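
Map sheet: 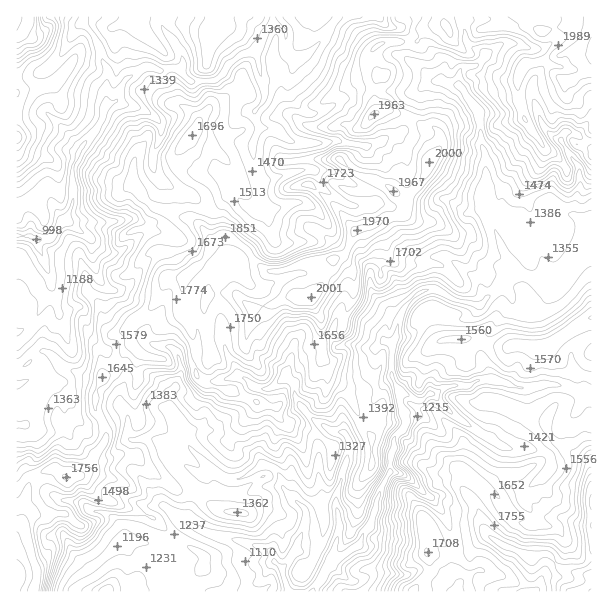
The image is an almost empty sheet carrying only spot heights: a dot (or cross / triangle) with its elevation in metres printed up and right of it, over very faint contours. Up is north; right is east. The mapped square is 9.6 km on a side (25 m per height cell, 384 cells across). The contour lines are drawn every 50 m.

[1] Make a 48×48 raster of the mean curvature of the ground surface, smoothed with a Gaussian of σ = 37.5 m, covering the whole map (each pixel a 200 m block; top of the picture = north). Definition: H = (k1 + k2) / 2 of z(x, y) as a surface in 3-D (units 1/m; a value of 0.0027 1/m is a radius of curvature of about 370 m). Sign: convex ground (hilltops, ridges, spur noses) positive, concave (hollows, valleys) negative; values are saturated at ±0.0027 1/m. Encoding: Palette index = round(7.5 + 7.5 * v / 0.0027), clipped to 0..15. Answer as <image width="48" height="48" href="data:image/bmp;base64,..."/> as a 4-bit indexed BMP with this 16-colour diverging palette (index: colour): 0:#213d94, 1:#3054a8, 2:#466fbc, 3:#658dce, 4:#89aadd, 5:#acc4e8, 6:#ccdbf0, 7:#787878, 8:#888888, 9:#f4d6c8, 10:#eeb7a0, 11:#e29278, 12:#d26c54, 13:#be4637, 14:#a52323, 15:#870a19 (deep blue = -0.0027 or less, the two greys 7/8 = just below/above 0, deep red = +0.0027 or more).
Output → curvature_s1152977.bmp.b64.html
<image width="48" height="48" href="data:image/bmp;base64,Qk32BAAAAAAAAHYAAAAoAAAAMAAAADAAAAABAAQAAAAAAIAEAAATCwAAEwsAABAAAAAAAAAAlD0hAKhUMAC8b0YAzo1lAN2qiQDoxKwA8NvMAHh4eACIiIgAyNb0AKC37gB4kuIAVGzSADdGvgAjI6UAGQqHAF9iSa+ZiImGd4aOHFbqaJztd1eauXN8mU21NEeXl3eKmolrL9B1tkIklmV0NKZInE6nVVWGh3dplmdwK9YIyJzYx2pldsqZZl5sJ2V3d2erqphD0I00Akeax3l17szkO5oVLXRnZouFMhWmwY0fKndaijefuFaCTLaDr9g0arU0Z3uGl1xXsHZsxlfKYzM0npm98xJrvFNYzu+Yqjwn8GuvwYa4SoepS4hyMI7kQyp6l2iZYIkK1BetBlq0p0hkXpk11qM9lZyZeadWNsY66AzwdqxolUhpXot77qrHO6eEYhXoZtTQ/gQDuJeZipNXfbfdqpc0qWZnSrYChsPwf7HfmNuHic01XJdrROebxlh0isY9SKLwb3CZfImHQzU5jVRZN18xVHhZu2hMPVjyXqC2xUxyR1a5aGVJZ06Ft5VWV7hX6pQQusUOc+UGiImlZ3aMZKqEyXSHdHp5nBSi1rsGTwK4eZmmZ5Z6VfQockW0Z1rs0G52tddX8X25qoiqeJh4VvY8lldaj+lX04t4eLMJBfrMt0eZZEZlRq5X5kCuZGCSQem4aXBvSAEBA2Ijh7hat6uVZaS5mxj2CKq2ZsDXh821p7iZaHqLM6aH3/C51X1ZR33MZeD7l3lnt3mYW0q4FrVdggKnorq2ZJ4DI2CZ2olozMzISFeXOm2qSpXIhIuXQkxfh0Nmm8zFmoeepHSkW3h9hoqZdVx5NS8fNXSbZENqZkRX3LeFUpeIqVxbZW+cWqg7hlgOvMkYhXZVa4h0qsdle1pqh+hZzvpm5FZAswNzpphmWollbnJCe4l3d4NEiI1k8PajA95ZOqZmaIk3XTrrO9vWd2bOhUil0OW5idR5ZFd2eJkZfSpalnSrZ3jGr+v6Q313iClmhreHaNaanSNTu4ZJpH5QNGWMZ4dXU5mYSpaIZwAU1Ab4R1Qo39dyhUg6qWdZZ9nFWleZhsbxNoZKhmePWnVli9cc3tabvaiTpnmZhojFOHdSarumWVVVe3CsRan3elNklohmVnh7GLzWyYdmlkdWIAmyVCbGI1lWeGVGZ4ZrBWm6tmR7lXlZ/teNh599ZpZFeKUpaKVLCtuchFqWZadEJ6WTzqhLx5hklb0eh8huGJlcgal3WZVc1zV/dlhn+HlTiV1dJ8eHUYecwMuIeoR7mrr9c6hpzYhkamv4C/lmcUd602zHh3OLIQAAAhdmjZQGho9w9dineQaMqxjcRqszW97r+1ZInIsdltpBJ5VWuIKYcDSNd1WbrUaYf6mqqpoHevDWlqY8uHFCKuyZ13Uopbg2StxleLQFerGqp8iJdnVLuqxKyp05Z2q1aUQ0iXCqe2Z8c5eblmSUm1sBBroZdmaKebmHMyWYnWSOxoNI2KOkIBGPwNoshnWJmbyFdpRba8SDWbVSy2S3d/ZMtBdcU1eWulMmk2xieNqrmbylTjeXnKF6qYU9PGR3neusSNdDIhI3merYKSuIqSeaqLksKpRYmZdZiuL7eJ6WaX03Q4iIlmhnqIeiioo1RAl3i3J4iHd3aA=="/>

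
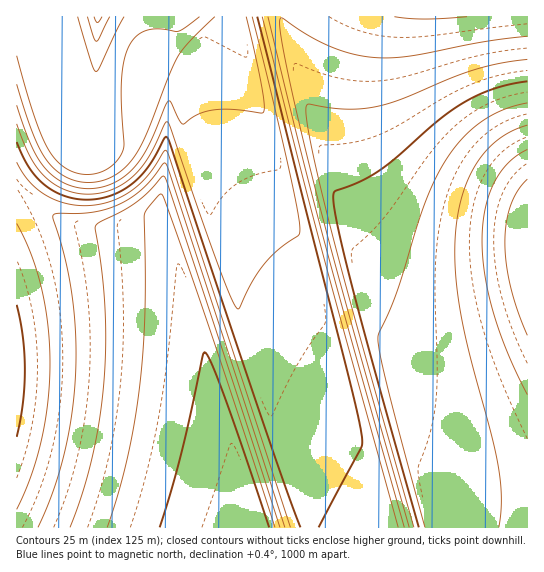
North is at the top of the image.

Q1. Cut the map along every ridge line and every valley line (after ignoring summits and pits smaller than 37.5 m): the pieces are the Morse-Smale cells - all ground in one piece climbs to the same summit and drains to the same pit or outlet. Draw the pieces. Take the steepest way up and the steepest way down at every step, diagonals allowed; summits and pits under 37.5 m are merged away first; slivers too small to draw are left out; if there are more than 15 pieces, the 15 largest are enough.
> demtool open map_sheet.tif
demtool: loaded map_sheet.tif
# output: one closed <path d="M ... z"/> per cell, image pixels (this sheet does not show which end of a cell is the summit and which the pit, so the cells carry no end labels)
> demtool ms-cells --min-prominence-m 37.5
<path d="M527 16l-396 0-16 29-10 27 25 0 46 21 43 150 87 285 222-1z"/><path d="M18 185l-2 1 0 341 239 1-88-299-2-2-14-2-28 3-33 0-13-3-12-4-24-13z"/><path d="M19 16l-3 1 0 168 25 23 24 13 12 4 13 3 61-3 14 2 2 2 88 297 2 2 48 0-8-30-89-291-32-114-46-21-23-1-3 2-5 12-5 3-27 8-20 12-11-31z"/><path d="M130 16l-110 1 12 46 15 45 20-12 27-8 5-3 16-40z"/>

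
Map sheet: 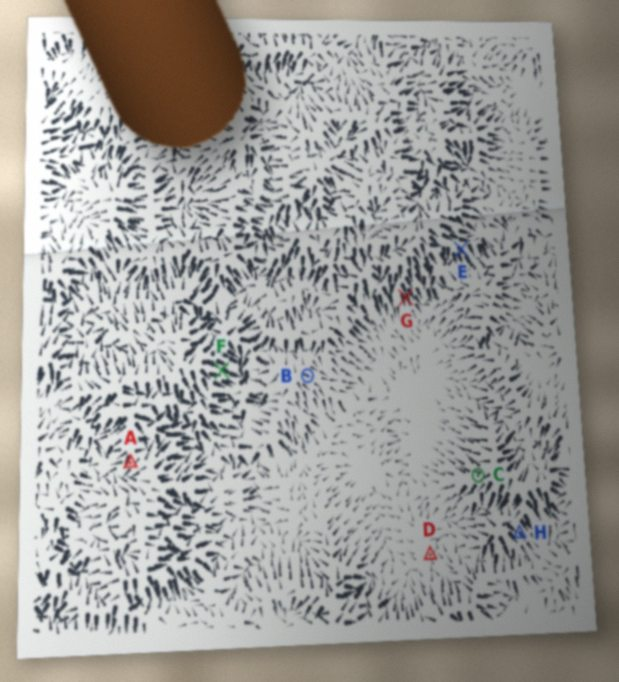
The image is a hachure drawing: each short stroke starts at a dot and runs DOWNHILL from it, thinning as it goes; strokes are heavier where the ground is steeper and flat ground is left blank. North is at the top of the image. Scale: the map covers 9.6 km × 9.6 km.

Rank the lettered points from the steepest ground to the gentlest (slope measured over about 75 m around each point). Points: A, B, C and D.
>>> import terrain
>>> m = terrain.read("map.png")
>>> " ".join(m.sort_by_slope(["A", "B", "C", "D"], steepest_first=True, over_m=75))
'A C B D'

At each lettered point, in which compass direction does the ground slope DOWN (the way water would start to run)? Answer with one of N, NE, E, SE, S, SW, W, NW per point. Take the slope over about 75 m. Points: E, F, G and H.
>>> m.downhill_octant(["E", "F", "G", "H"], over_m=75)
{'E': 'SE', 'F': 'SE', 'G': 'S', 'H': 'SE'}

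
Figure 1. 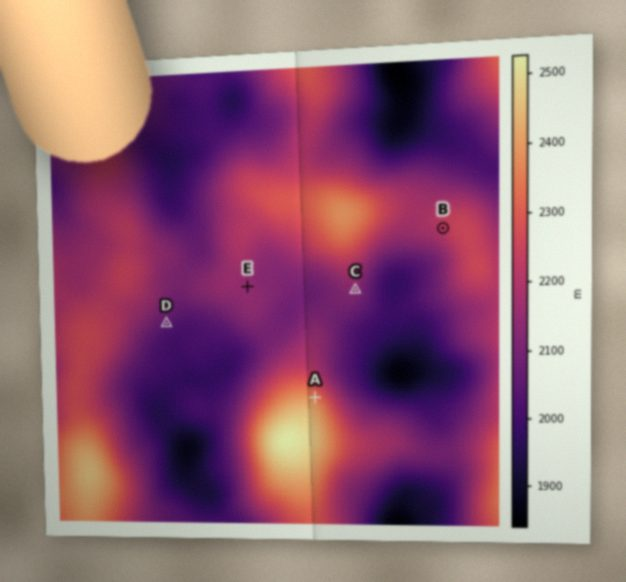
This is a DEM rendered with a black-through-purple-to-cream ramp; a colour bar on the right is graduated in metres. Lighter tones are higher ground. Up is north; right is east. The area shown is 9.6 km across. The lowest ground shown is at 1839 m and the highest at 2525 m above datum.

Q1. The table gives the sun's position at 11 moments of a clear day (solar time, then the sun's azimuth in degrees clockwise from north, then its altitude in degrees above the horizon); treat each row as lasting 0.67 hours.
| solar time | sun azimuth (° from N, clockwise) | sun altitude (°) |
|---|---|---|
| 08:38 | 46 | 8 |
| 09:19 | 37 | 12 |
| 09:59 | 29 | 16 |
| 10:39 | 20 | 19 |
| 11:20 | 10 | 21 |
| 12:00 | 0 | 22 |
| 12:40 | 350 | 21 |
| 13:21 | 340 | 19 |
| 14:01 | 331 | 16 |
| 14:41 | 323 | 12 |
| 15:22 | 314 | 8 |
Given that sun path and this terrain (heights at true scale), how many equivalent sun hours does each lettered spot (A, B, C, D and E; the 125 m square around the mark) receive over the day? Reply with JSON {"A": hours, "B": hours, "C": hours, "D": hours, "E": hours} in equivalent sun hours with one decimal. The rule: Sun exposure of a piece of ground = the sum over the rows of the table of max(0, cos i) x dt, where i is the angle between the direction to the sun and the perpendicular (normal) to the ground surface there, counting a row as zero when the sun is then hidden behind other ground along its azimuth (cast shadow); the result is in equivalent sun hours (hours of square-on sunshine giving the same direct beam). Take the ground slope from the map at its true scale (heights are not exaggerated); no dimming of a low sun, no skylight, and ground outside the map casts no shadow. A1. {"A": 3.5, "B": 1.5, "C": 1.4, "D": 1.1, "E": 2.0}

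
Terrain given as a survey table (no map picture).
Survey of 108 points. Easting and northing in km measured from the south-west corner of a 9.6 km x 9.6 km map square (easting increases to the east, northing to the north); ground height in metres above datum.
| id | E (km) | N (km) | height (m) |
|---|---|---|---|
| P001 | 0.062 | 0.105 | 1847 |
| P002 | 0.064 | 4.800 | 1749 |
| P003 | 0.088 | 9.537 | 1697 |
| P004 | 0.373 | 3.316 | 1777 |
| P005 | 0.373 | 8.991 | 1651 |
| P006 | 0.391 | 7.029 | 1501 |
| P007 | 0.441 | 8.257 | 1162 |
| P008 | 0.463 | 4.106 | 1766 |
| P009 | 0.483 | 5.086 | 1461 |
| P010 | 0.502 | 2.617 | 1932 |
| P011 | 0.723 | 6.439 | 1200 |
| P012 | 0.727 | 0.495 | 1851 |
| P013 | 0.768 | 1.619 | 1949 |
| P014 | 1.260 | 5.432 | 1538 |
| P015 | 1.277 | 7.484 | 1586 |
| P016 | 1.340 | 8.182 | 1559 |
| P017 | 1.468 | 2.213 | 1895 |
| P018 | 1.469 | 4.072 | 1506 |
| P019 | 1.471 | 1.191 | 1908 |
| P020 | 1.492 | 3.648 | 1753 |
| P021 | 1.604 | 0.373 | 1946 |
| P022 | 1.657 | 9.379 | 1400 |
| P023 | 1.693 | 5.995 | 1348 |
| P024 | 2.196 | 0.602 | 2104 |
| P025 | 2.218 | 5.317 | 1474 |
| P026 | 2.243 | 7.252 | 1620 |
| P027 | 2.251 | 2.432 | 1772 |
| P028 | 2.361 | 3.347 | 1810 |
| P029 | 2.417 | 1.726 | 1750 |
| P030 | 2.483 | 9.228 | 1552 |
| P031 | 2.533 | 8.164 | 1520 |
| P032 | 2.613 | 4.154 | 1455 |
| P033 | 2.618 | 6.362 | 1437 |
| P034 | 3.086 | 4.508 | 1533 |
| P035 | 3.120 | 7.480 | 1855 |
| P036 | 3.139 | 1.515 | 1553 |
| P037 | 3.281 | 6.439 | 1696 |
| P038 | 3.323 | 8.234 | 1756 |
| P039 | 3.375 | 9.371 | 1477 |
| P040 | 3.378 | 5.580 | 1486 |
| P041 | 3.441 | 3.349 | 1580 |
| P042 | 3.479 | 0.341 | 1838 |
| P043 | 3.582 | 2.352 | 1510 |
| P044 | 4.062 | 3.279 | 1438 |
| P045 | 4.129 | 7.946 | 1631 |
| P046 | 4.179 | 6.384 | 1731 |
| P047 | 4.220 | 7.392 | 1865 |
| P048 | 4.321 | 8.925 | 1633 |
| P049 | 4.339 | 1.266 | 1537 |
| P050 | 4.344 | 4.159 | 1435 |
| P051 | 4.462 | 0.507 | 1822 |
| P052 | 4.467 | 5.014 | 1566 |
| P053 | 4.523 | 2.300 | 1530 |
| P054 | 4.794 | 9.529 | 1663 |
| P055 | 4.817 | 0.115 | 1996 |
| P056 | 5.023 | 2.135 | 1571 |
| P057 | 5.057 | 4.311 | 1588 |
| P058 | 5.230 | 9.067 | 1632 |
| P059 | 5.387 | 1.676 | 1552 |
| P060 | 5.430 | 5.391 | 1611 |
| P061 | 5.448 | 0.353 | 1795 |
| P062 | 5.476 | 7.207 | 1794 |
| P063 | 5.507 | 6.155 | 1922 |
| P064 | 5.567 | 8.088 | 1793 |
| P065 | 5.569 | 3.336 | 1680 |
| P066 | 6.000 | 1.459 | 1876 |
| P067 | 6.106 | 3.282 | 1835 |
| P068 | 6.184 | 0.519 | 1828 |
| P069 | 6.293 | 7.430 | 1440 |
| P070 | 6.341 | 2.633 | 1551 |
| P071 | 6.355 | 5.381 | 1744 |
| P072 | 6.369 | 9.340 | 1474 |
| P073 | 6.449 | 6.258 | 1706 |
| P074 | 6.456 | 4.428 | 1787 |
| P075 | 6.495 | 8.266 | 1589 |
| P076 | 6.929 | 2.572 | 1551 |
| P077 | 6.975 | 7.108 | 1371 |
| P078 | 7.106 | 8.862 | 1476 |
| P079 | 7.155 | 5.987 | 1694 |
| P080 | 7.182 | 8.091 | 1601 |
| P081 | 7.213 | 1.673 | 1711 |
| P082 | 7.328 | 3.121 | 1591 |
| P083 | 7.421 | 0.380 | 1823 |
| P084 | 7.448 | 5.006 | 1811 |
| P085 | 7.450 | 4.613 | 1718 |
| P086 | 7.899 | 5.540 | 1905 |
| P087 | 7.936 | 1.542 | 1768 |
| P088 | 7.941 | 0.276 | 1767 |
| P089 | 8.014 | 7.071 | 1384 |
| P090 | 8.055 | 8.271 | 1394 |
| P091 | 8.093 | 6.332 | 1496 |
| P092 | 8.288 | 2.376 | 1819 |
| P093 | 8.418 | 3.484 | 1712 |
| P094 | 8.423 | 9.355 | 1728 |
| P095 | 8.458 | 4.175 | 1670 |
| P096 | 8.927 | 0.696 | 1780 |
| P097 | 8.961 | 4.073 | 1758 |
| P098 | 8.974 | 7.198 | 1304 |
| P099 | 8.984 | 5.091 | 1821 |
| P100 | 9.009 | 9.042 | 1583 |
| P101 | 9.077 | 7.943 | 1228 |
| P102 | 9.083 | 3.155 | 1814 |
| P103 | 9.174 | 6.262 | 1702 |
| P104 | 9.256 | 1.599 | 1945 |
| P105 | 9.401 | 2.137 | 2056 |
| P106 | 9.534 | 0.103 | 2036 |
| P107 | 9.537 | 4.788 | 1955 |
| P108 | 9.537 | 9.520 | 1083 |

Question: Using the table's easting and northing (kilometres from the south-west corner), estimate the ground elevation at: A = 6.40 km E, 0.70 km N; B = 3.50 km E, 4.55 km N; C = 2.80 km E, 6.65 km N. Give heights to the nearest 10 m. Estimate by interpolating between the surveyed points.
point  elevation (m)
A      1820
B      1460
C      1680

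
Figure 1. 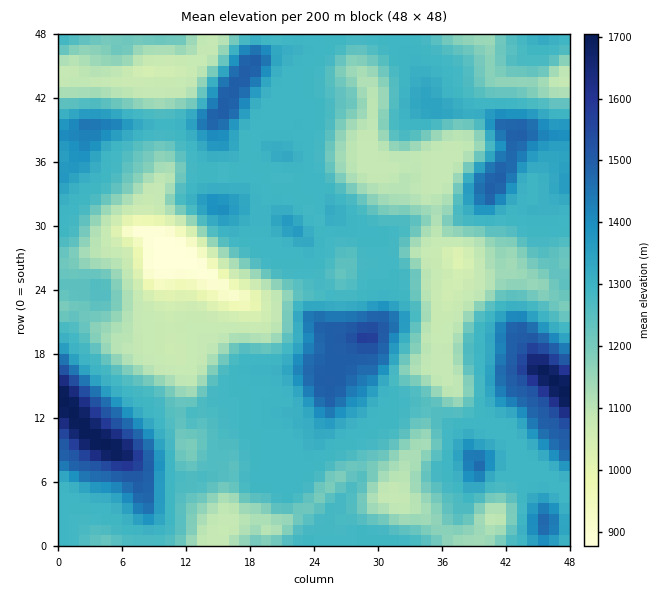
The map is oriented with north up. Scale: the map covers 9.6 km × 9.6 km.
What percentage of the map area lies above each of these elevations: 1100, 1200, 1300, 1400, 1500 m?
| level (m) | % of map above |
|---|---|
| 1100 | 84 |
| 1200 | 69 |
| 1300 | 27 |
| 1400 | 13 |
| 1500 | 4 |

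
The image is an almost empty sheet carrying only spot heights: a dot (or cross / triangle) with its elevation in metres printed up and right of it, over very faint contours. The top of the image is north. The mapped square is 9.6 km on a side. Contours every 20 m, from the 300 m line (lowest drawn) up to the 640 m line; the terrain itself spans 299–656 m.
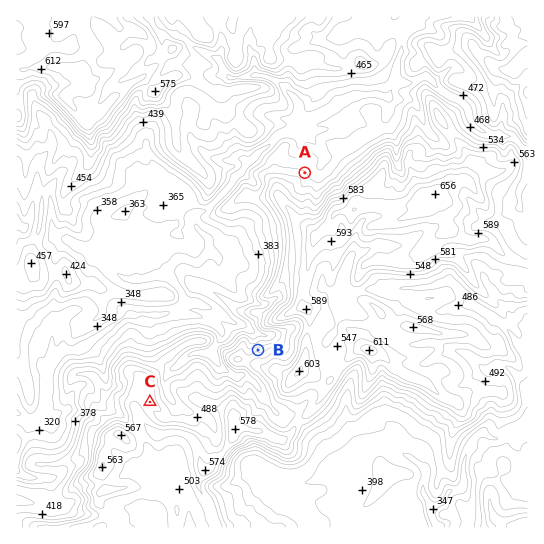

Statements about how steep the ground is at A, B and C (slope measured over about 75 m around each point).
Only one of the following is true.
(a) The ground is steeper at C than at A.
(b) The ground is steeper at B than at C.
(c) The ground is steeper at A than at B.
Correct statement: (b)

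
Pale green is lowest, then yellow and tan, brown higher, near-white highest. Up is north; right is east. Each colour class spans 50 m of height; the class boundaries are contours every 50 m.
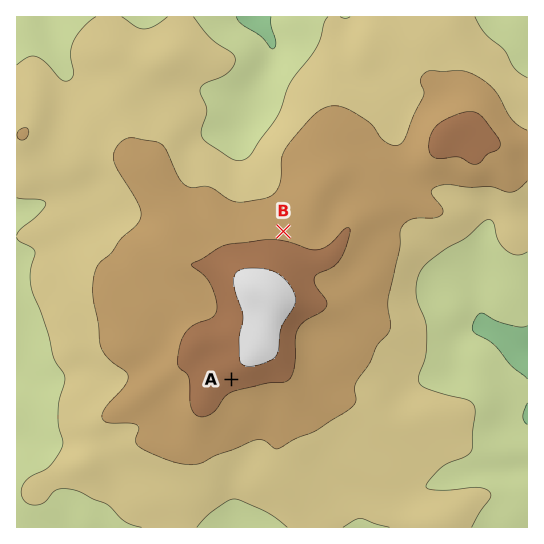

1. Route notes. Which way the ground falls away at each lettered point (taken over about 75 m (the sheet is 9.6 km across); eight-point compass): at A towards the S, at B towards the N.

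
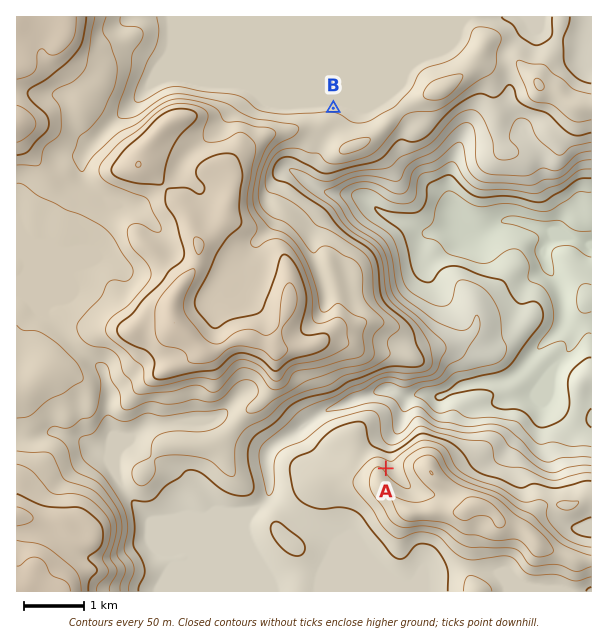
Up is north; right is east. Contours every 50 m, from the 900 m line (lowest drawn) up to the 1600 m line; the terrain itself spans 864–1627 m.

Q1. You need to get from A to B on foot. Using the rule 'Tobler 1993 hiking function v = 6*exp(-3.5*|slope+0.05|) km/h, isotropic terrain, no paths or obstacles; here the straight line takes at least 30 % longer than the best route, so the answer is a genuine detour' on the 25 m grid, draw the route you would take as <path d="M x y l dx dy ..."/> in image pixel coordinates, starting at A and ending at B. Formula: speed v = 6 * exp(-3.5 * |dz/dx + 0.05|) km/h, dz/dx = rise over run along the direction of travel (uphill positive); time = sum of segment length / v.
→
<path d="M386 468l0-3-3-6-8-7-3-6 0-12 6-12 0-12-1-3-2-2-9-4-1-2-2-3 0-3 6-12 18-18 3-6 0-19 5-9 0-6-2-3-13-14-5-9 0-33-6-12-27-27-9-18-15-15-1-3 0-3 1-3-4-9 0-10 21-42 0-11-2-3"/>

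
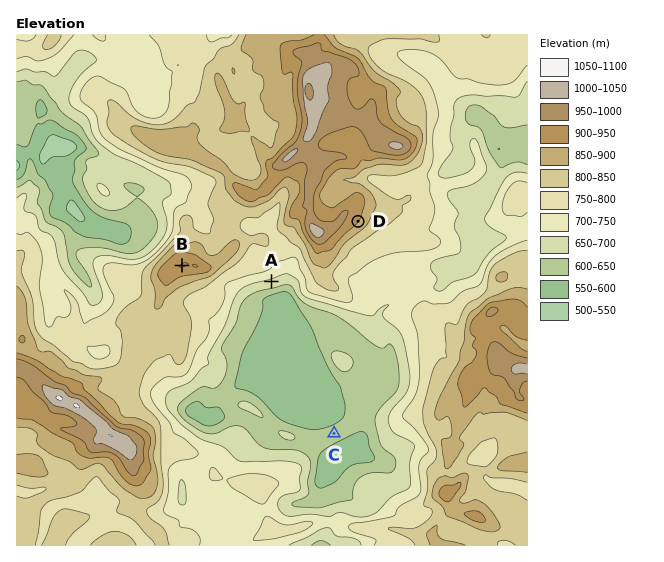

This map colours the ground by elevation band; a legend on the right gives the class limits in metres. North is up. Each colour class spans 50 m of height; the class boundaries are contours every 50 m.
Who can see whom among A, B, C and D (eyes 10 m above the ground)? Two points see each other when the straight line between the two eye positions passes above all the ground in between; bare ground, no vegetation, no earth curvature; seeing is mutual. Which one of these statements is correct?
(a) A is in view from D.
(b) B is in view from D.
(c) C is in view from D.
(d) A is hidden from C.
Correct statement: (c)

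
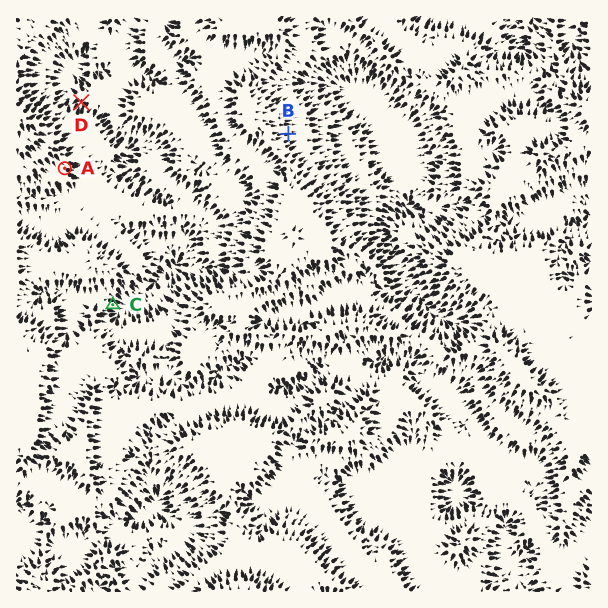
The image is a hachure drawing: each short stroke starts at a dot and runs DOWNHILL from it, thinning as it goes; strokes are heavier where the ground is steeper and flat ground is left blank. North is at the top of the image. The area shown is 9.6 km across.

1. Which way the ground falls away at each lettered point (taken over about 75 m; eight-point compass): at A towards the E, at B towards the E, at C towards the E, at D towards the SW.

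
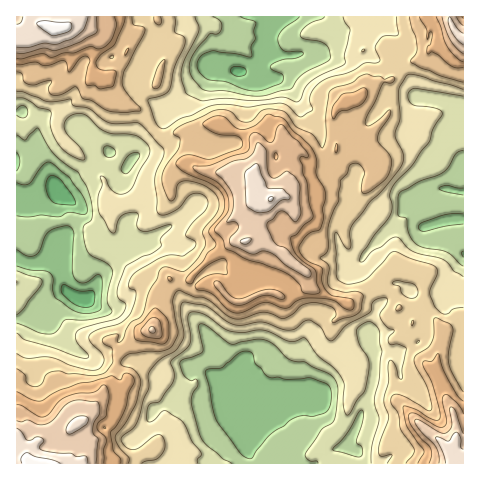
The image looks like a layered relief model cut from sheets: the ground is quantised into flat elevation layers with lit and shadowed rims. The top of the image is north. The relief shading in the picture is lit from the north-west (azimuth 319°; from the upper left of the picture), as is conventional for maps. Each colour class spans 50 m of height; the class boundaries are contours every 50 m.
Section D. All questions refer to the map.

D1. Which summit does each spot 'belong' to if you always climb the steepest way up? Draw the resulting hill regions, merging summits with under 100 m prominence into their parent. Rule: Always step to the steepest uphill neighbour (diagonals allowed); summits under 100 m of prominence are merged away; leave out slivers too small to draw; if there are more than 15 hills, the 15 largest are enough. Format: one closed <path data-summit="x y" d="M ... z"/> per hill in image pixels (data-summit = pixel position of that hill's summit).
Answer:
<path data-summit="35 463" d="M22 110l-6 2 0 351 342 1 0-11-11-4-2-4 12-19 4-15 9-15 3-17 2-3 17 2 8-3-2-22-22-1-6-19-19 4-9 9-16 25-4 14-10 13-18-2-21 7-5-4-2-7-13-11-10-2-1-3-5 11-13-2-6-3-18-16-10 0-7 6-9 2-20 0-23-13-18 1-22-4 12-4 12-8 6-9 0-5-10-20-27-12 10-10 5-13 5-5 12-6 8-9 3-6 7-3-1-6-6-8-1-10 18-17 4-10-1-12-20-11 0-7 3-5-8-6-12-4-29-26-7 1-29 14-5 7-3-11-9-12z"/><path data-summit="271 199" d="M266 42l-5 6 2 12-8 11-9 2-9-1-10-6-12 1-16 25-4 12-7 6-24 10-4 7-17 16-7 14-9 10 0 7 18 9 3 9-1 10-5 8-16 14 1 10 6 8 1 6-7 2-3 7-8 9-12 6-5 5-5 13-10 10 19 10 8 1 8-3 10-10 9-17 10-1 5 2 16 18 9 1 6 4 37 45 7 14 13 7 2 8 10 2 13 11 2 7 5 4 21-7 18 2 10-13 4-14 16-25 9-9 20-4-1-7 9-21 19-18 0-4-24 0-12-11-1-11-13 2-4-4-8-30 2-9 10-20 5-2 22 13 8-9 7-4 16 1 20-10 22 0 15 3 1-83-13-7-34-4-12-6-17 0-3-9 1-10-4-10-5-4-12-1-19 5-37-10-26 3-9-3z"/><path data-summit="61 28" d="M210 16l-193 0-1 95 7 0 5 14 9 12 3 11 5-7 29-14 7-1 29 26 12 4 9 6 5-5 7-14 19-19-1-20 34-17 18-21 10-2-8-5-2-4 0-13-4-16z"/><path data-summit="463 458" d="M463 260l-19 30-14 4-19-2-12-9-3 7-17 15-9 21 3 21 3 5 22 1 2 22-8 3-17-2-2 3-3 17-9 15-4 15-12 19 2 4 11 4 2 11 104-1z"/><path data-summit="152 330" d="M148 280l-10 1-9 17-10 10-10 4 7 8 5 12 0 5-11 13-14 8-5 0 22 4 18-1 23 13 20 0 9-2 7-6 10 0 18 16 19 5 4-6 0-10-13-7-10-18-36-43-13-3-11-14z"/><path data-summit="463 39" d="M463 16l-89 0-7 9 4 22-1 10 28 5 12 18 5 15 3 3 23 2 22 8z"/>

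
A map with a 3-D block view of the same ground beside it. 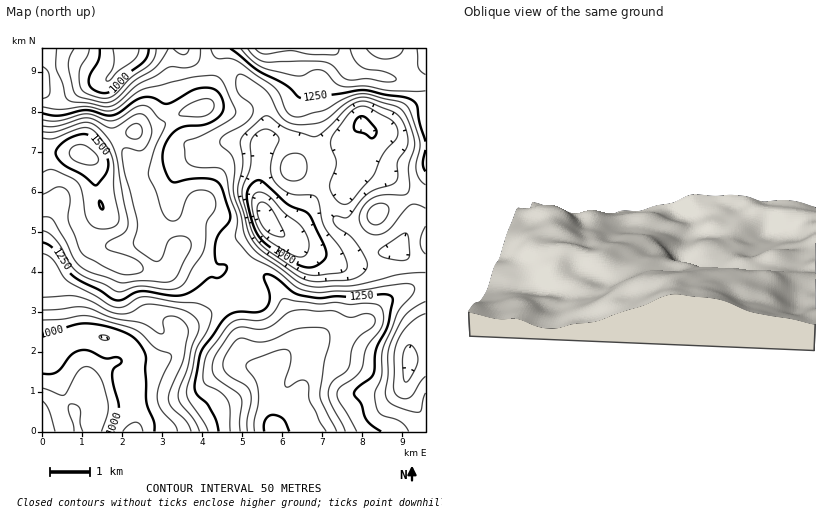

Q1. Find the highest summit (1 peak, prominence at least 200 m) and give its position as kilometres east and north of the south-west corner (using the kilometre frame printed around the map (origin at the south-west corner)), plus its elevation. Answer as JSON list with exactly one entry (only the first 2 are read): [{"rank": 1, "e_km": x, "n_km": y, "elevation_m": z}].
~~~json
[{"rank": 1, "e_km": 0.96, "n_km": 6.94, "elevation_m": 1565}]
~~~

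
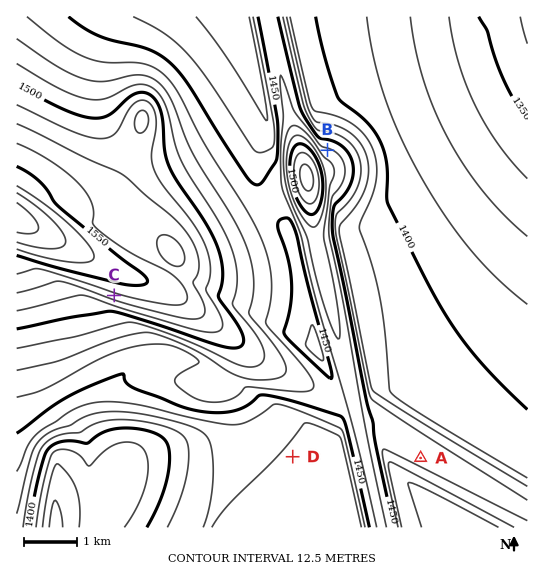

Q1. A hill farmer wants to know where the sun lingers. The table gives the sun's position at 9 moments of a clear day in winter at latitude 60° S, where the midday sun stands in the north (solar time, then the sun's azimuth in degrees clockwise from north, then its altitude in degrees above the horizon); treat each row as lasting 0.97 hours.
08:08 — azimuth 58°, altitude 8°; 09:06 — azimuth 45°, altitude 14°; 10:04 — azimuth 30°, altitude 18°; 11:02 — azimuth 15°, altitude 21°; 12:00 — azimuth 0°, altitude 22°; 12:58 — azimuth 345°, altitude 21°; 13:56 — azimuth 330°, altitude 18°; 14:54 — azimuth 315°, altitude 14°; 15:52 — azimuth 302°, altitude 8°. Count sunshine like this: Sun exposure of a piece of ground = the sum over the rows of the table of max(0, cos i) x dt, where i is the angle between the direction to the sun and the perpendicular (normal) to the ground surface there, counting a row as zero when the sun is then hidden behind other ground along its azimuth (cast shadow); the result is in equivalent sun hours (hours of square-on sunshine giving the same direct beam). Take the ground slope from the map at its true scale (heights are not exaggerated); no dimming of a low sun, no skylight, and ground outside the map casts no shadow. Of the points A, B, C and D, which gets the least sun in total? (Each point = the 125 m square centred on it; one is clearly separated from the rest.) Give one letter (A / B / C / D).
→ C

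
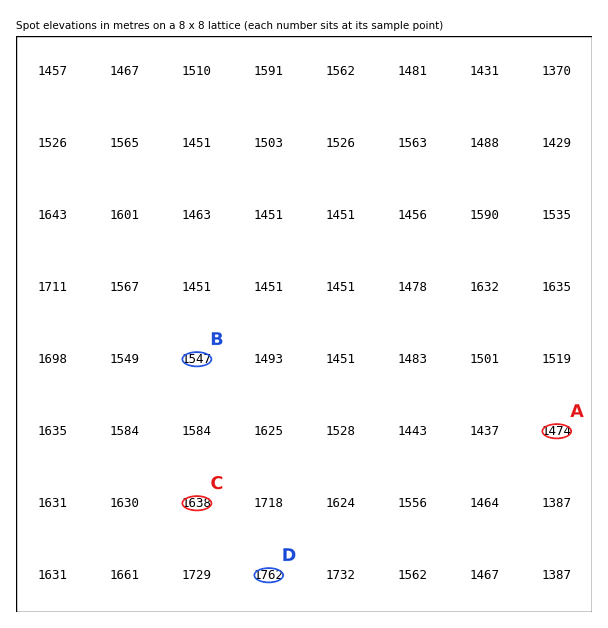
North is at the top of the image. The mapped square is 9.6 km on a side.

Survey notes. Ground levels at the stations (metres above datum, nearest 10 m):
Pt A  1470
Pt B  1550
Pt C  1640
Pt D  1760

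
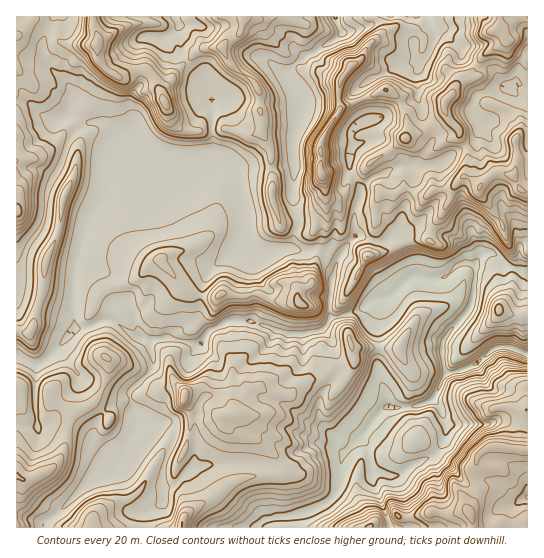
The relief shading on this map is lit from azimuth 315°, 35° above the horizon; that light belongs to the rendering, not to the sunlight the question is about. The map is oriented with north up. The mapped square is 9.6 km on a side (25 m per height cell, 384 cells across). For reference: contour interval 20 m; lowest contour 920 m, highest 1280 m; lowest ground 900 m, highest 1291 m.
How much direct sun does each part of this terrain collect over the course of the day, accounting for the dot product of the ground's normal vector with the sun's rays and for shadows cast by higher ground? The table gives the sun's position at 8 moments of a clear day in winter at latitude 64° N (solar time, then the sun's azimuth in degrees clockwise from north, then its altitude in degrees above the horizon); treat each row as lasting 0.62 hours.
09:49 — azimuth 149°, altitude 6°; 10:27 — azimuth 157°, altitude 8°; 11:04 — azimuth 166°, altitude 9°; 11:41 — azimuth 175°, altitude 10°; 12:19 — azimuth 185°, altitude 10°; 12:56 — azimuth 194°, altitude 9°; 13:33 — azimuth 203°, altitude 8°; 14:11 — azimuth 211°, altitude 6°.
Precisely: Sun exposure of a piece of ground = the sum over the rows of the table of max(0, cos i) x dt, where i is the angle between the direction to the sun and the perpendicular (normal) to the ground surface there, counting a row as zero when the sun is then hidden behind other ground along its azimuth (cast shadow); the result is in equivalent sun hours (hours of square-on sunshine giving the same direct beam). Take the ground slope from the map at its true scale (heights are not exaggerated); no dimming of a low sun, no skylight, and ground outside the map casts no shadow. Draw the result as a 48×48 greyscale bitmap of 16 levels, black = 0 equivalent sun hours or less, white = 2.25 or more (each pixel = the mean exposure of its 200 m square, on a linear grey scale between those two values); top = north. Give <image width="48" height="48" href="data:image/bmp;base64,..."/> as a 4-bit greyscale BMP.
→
<image width="48" height="48" href="data:image/bmp;base64,Qk32BAAAAAAAAHYAAAAoAAAAMAAAADAAAAABAAQAAAAAAIAEAAATCwAAEwsAABAAAAAAAAAAAAAAABEREQAiIiIAMzMzAERERABVVVUAZmZmAHd3dwCIiIgAmZmZAKqqqgC7u7sAzMzMAN3d3QDu7u4A////ADRjEUQyIhEUiruoYyIhERADSqm5mHQzRYmGIRJERDEhWaqYeIhjEAAAExJFNkVTIpmHUQATZlRBA2iIqqu5YQAAAAAAEyRmYoq6dBAAFFQyIjWKu7u7gxEAAAAAQyRmd1arpjERIlVkMzNGiIiHUyIAAAAAEFVnZyAmh2VUQjVXVDMzNERDMzIhEAAAAlZlVxAAVlZVVCQ2Zmd2d1ISIzM0REIQACVmihIRJVZlVDIzZniIhlZSJFMjNFVBAAFVQzM0NWaWVEMzVoh2VlM1VVVDMzQyAAAAAEVURnaYVEQ0VnZnZldlaGVTMiEhERAAAWVmVog1VWeJdVVVVWRnioZVIQARNFVDRVRVQ0dUZ4d9hSIiIjeHeahVVVIBVnQjM2RVQiNlRWdkVkMkVVVXhZllVnlyMxAAIjMjQzN4hDNQAyEjNEM1dVmFV4dkEAABIgEAFHeJmDIgABIxESQjRVimaYVEIAAAABMgE2h3UzQQABM0IRIyM1d3iGMhVRAAAJyEMjIREjQSEDQjQREiMkZphlQyRGMAAsl2QhAAAUIUdCIiIgAAEmQQElZEI1hjJkWHZCABNomHeTAAAUeHMjERECZnUSW9yxJWVWQ0Vnd3aNhFac7/wwASMhN4hRJpiDNmVVZlVlZ3h63v3v78l5UjMyElaDM0MUNnVVVmZmVndmqpt0QyNGtkQzERJFMQIURWVVRWiGZmMgEAAmQnhDi2VTMyNEQQElVWVURERndjMhAAABEBJTS5dmRWQ0QhE1RWVUVVRGZDQyARAAAAJTKP2Xd3dCQzaFM2ZVVVQyNGZlQzMgAAJURZz+vf+nVJ2nMVdVVUQxASRmZURVRHZoMAJa/5fLq/l6YjdVREQzIiI0ZVadp3qZU3ZUQliHvbaclDZlRERERDMzRVVWVVeHVmd2ZZlprFaXdUZlVERERERERVV1JGiIZVaGl1qr21mkVUaGVVRFRERERVZ0I1mFZGeIa2a/5nvTVTOGVVVVVURERVVVRJljZVRHM3apiIhyVjFWVVREVVVERVQzQ1yFSSE0MgJmKLk0R1I1VVVVVVVURVRDQ0Q0SKdDMhEREjJFZ2Q1VVVVVVVVVmZmRFRDQUmHiGMhEAJDIkUkVVVVV3d2eKp0RFREQgGMlolyIBU1QiU0ZVVWne7azJhkQxJ1RDNWZ1aVI0NDMzNDRWVX3HM1UzVlQxCJVDISJGhDRCETNVRGZmZoulMjIkZUMyEbllREM4YTVUIDaHZVZ3eslSNEQzM0MzIznMuTJWZ1VjEmh2ZmaL7JQkRVVVdTMzRVA4uEMyN3QiNHZVV3nv2FJGVWaKQSNFZnYQEAAAA6p1VWREeJ3ER1EUZmnEATRVQjyTAAEUMTRpd0VHeLsxARACd4owElcyEiSmEjMiEBaayGZnirdSAAEjWsdERoVlEAAVdkQyEBObpnZlQzRoMBIzIROcuneIUQAFZURCFGh3ekZkMkMVqYhTIRFHiGiYYgAAJmU0NFV1RjVTM0MAE0M1ZohmhodTICIQARE1ZVMUVw=="/>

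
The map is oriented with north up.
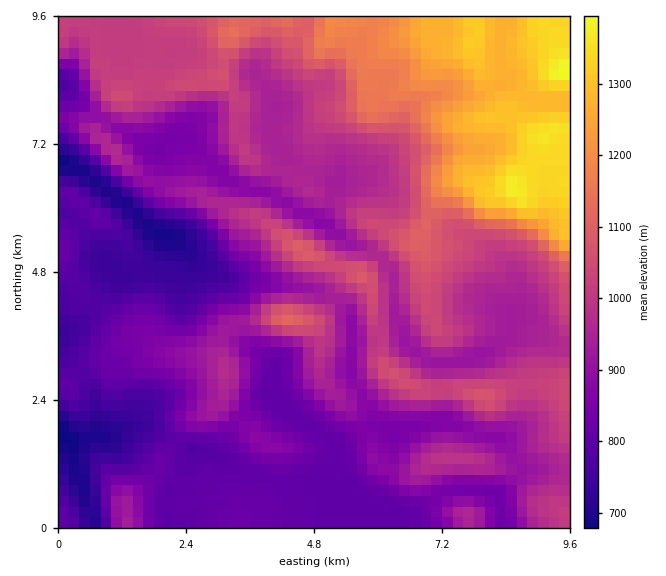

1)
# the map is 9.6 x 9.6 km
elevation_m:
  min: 670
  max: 1410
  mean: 960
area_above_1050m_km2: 19.8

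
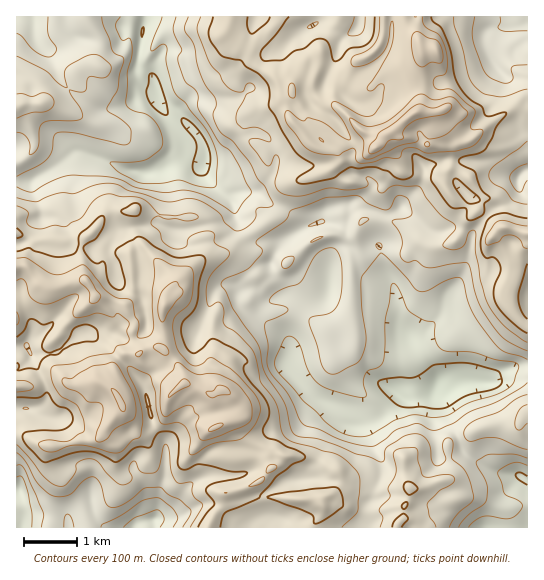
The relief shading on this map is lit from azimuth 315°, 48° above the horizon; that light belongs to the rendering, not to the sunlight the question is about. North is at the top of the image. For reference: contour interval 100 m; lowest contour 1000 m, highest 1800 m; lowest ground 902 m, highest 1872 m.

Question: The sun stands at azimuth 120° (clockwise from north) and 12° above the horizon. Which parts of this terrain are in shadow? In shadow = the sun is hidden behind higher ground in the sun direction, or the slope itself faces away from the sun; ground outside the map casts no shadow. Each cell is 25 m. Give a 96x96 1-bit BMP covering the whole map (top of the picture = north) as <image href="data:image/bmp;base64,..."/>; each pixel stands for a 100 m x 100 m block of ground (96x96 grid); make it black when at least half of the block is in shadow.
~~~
<image width="96" height="96" href="data:image/bmp;base64,Qk2+BAAAAAAAAD4AAAAoAAAAYAAAAGAAAAABAAEAAAAAAIAEAAATCwAAEwsAAAIAAAAAAAAA////AAAAAAB8AAA/8AAAAB4AAAD8AAB/8AAAAD8AAAD8AAB/+AAAAD8AAAD4AQB//AAAAH4AAAD4A4D//AAAAH+AAAD4A4D/+AAAAD+AAAD4A8D/7AD/wB+AAADwB8D5/8D/8B+AAADwA4AY//h/4A+AAAD4AQAM//w/AB+PAAD4AAAMP/4AAB8HgAD4AAAOAB8AAB8HgADwAAEeAAQAAD8DAADwAAEfAAAAAD8AAADwAAAfgAAAAP+BAADwAAAfwAAAAf/BAAD+ZgAfwAAPB//jgAD//gAf4AAPD//jkAD//wAH8AACH//n+AD//4Aj/AAAP//v/gAP/8Bj/gAAf////8wf/+Dx/AAAf/////wP++DwAAAA//////4GUeHwAAAAfAP///8DAMHwAAAAAAP///8DAAP4AAAAAAP///8HAAP8AAAAAAP///+HmAf+GAAAAAH////Pvgf+PAAAAAAP/////gf+fAAAAAAH//9//8T88AADgAAD/////8AA8AAHgAAA+AD///AA+AAHgAAAAAD///4A+AAPAAAAAAD8///A+AAPAAAAAAB+f//g+AAAAAAAAAA/D/vg+AAAAAAAAEAfB93geAAAAAAAAOADgAngOAAAAAAAAeAB4AHgGAAAAAAAB+AA8AHgCAAACAAAD+AA+APgDAAAPAAAH+AAfAPwBAAAPAAAP+AAfB/wAAAAPABAf+BgHD/wAAAAPADA/+BgAD/4AAAAPADA/+Bg2H/8AAAAPACA//AB+H/8AAAAPAAA//AD+HvmAACAPAAA/3AD+DvHgADAPAAAfzDH8BnHwAHgHAMAPwDP8BmP4ADwCAcADwDIADgP4AB4AA+ADwBAAD4PAAA+AA+BzwYIGD4AAAA/AAYD74AefAwA4CAf4gAH/8Ee/gAAAHgH4wAH/+Mf/gAAAHwAAwAA//8H/wAAAPAAAwAB//wB/wAAAPAAAABBD/AM/5wPgfgAAADgBAA+/74fgfwAAADgAAF///8/w/8AAAAjAAP/////x/+AAAADAAP//+f+Pg/AAAAAAAd//+f8fD/wAAAMAAcf/4/8fH38AAAOAAMH/A+Afvzx4AAOgAAB4AAAf/wAAAAIgACAAAAAf/AAAYAAAADAAAAAf+AAA8AAAADgAAAAf8AYA+AAAABAAAAAfMB4B/AAAAAAAAAA/AD4D/AABAAAAAAA/AHwHzwABgAAAAAB/gHgP34AAwAAAAAD/wPgfv+AAIAAAAAD/wPg/f/AAEAAAAAH/wfA+//gAHAAAAAf/w+Ad//3gDgYAAA//D+Ab///wDwQAAA/8D+Af///wD4AAAB+cD+Ab///gH8AAAB+cD8AN/4AAH8AAAD+8B4AM8AAAHwAAAB/8AAAEAAAADABwAB/8AEgHAAAAAAD4AF/+ABgHgAAAAAH+AE/+AB8H8NwAAAH/AG/+AA/H+PwAAAAPAP/+AAfn/PgAAAAAAH/+AAfv/PgAAAIAAH//AAf//vgAAAcAAH//AAP///gAAAcAAP//AAA//uAAAAcAAP//AAAd/gAAAA="/>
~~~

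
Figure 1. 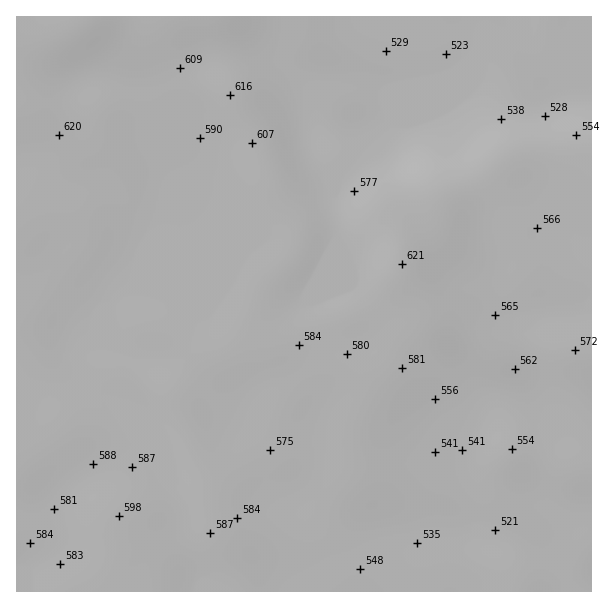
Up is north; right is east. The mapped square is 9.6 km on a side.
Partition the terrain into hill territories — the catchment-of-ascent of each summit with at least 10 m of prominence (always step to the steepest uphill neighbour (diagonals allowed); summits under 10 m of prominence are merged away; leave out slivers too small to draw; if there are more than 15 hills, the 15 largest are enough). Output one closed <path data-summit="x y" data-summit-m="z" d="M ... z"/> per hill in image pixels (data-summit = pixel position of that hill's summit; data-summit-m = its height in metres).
<path data-summit="83 17" data-summit-m="660" d="M591 16l-575 1 1 575 575-1-1-285-12 0-30 6-16 6-9 6-1 3 3 15 16 56 9 12 20 12-11-2-17-8-13-2-35 0-12 4-3 3-6 20-12 24-5 16 3 26 6 15 7 10-23-2-54 10-34 0-29-10-18-14-8-9 17-39 1-38 9-27 0-15-4-21-17-33-6-19 0-9 5-12 24-45 0-41-2-12-6-13 7 1 35-43 20-21 29-13 28-29 15-8 13-15 5-19 6-8 23-4 17 19 15 26 20 23 29 2 2-3z"/><path data-summit="402 264" data-summit-m="621" d="M509 20l-23 4-6 8-5 19-13 15-15 8-28 29-29 13-20 21-28 36-7 7-7-1 6 13 2 12 0 41-24 45-5 12 0 9 6 19 17 33 4 21 0 15-9 27-1 38-17 39 8 9 14 11 25 12 42 1 54-10 23 2-7-10-6-15-3-26 5-16 12-24 6-20 3-3 12-4 35 0 13 2 17 8 8 0-17-10-9-12-10-32-9-39 10-9 16-6 43-7 0-216-31-1-20-23-15-26z"/>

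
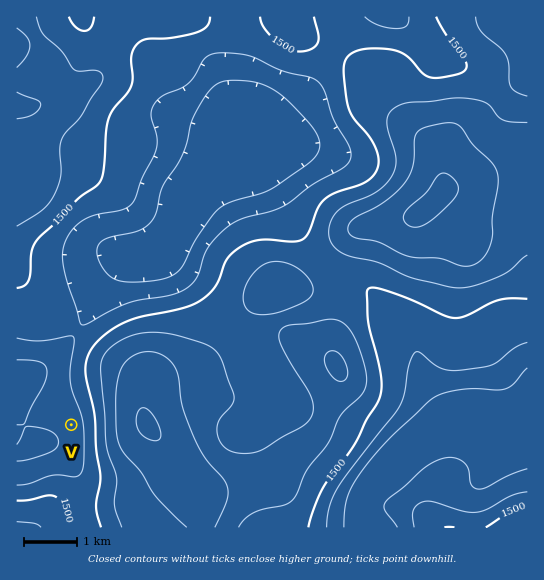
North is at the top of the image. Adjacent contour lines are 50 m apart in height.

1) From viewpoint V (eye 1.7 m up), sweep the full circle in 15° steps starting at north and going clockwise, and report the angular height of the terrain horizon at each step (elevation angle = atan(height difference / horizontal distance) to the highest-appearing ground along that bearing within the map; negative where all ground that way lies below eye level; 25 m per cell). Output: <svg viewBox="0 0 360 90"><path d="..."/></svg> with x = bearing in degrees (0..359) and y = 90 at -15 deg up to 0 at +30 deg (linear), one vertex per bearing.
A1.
<svg viewBox="0 0 360 90"><path d="M0 56l15-5 15-4 15-4 15-4 15-2 15-1 15 1 15 4 15 5 15 5 15 4 15 0 15-2 15 0 15 6 15 3 15 0 15 1 15 0 15-1 15-1 15-3 15-2"/></svg>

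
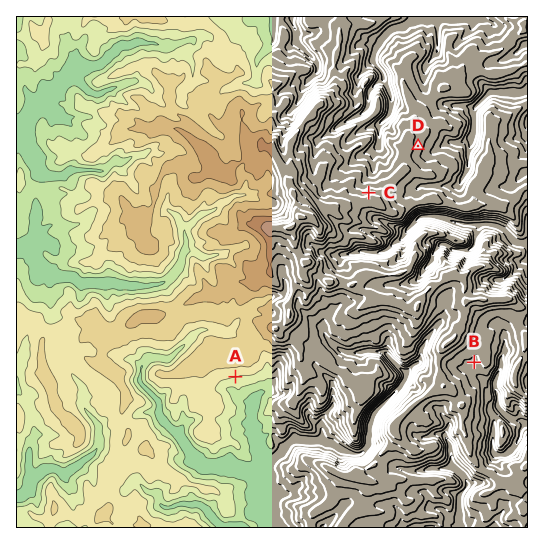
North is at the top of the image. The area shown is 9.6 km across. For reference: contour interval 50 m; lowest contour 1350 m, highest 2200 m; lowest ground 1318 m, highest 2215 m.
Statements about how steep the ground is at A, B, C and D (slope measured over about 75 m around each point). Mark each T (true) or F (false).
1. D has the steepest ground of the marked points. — F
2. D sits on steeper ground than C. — F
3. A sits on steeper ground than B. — T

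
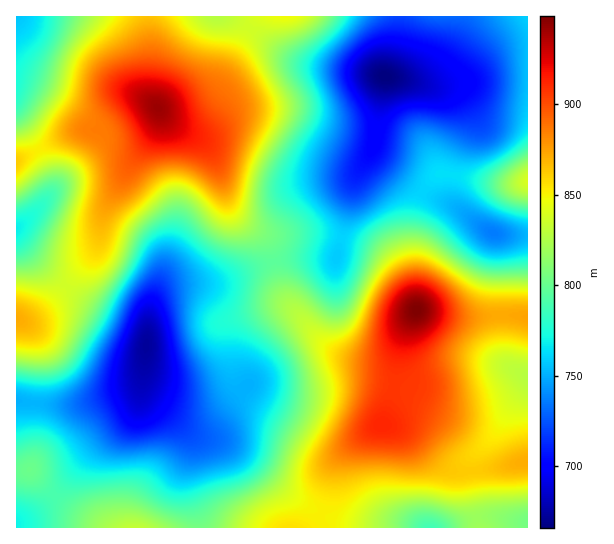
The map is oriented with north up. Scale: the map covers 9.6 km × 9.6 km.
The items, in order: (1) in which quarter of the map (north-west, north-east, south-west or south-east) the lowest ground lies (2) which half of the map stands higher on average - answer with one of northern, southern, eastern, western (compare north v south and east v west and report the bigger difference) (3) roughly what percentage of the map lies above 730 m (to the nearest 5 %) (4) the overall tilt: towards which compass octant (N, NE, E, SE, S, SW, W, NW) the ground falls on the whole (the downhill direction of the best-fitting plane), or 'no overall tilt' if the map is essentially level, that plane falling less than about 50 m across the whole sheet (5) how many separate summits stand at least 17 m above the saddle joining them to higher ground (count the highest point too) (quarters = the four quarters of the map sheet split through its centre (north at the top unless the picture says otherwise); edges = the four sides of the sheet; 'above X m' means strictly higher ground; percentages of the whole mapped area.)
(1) The lowest ground is in the north-east quarter.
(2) The southern half stands higher on average than the northern half.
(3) Ground above 730 m makes up about 85 % of the sheet.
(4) On the whole the map has no overall tilt.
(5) There are 5 summits with 17 m or more of prominence.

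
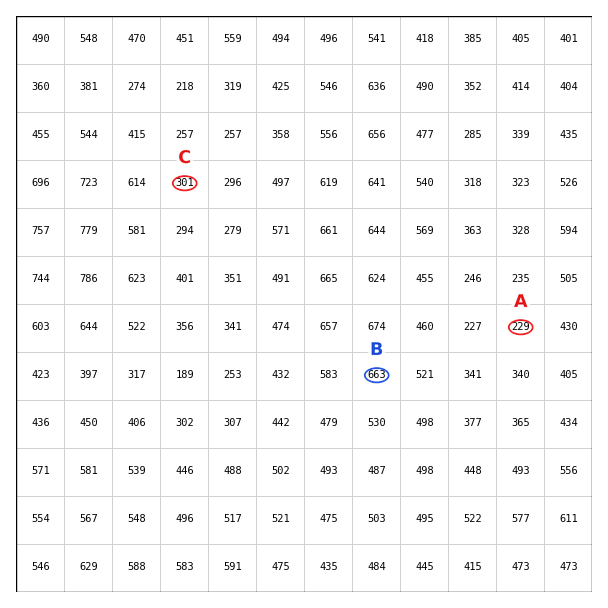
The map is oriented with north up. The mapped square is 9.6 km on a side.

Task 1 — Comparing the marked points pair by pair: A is below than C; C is below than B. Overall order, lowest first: A C B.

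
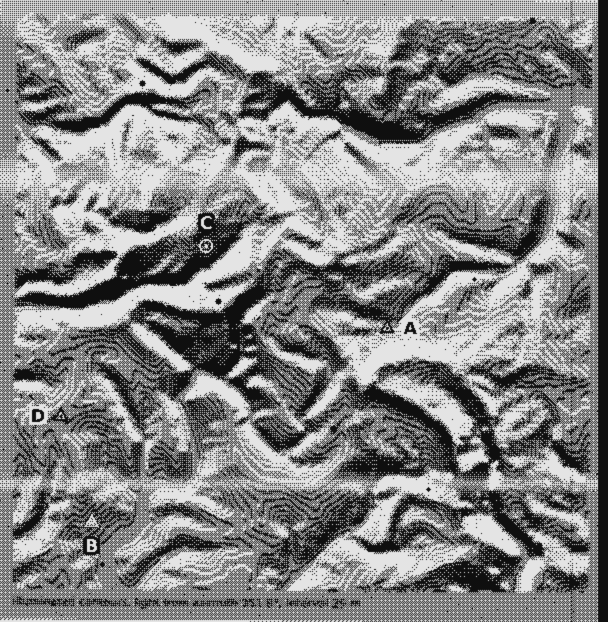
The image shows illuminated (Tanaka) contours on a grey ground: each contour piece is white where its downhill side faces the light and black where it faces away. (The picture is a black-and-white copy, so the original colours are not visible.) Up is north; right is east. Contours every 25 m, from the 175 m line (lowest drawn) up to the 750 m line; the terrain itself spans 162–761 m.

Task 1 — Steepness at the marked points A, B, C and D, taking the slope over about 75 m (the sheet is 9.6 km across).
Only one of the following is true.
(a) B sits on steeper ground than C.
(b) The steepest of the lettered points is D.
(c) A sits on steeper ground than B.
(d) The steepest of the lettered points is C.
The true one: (d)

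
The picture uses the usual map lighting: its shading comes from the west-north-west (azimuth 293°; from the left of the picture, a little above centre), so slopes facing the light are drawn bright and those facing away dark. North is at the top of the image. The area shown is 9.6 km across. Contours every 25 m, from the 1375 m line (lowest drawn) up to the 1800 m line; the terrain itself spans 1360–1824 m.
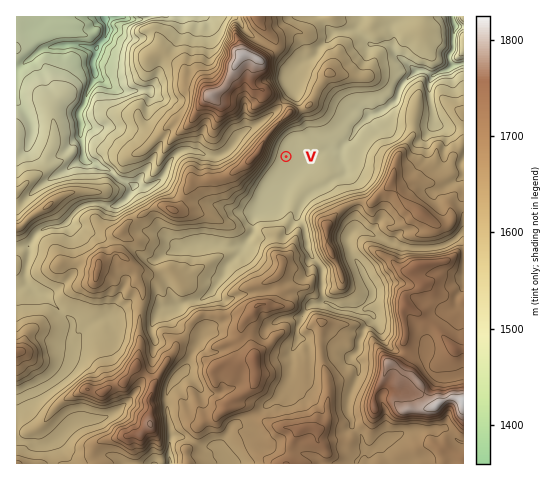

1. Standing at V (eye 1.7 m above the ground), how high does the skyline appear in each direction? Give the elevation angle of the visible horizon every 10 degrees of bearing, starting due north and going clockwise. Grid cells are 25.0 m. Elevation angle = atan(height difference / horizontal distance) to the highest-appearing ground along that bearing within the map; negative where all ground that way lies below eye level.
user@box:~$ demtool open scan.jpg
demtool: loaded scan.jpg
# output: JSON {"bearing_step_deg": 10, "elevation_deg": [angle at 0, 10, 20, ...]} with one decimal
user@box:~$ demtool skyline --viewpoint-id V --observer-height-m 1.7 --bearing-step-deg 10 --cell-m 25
{"bearing_step_deg": 10, "elevation_deg": [11.0, 9.0, 5.5, 4.5, 2.1, 1.1, 0.1, 1.1, 1.3, 3.6, 4.2, 4.1, 4.0, 4.3, 4.9, 6.1, 2.7, 2.3, 3.6, 3.3, 2.1, 2.0, 2.2, 3.0, 5.8, 10.3, 14.0, 16.7, 18.7, 18.9, 18.5, 17.7, 16.6, 15.4, 13.8, 12.1]}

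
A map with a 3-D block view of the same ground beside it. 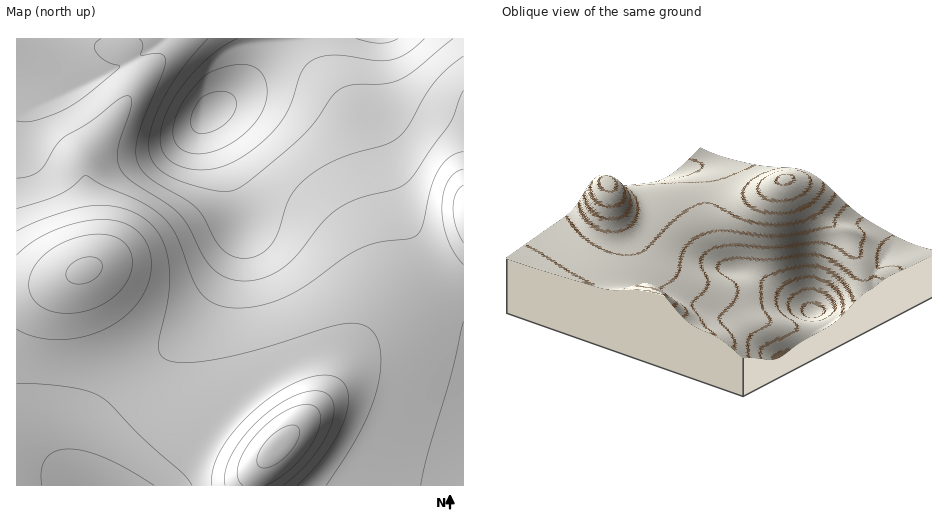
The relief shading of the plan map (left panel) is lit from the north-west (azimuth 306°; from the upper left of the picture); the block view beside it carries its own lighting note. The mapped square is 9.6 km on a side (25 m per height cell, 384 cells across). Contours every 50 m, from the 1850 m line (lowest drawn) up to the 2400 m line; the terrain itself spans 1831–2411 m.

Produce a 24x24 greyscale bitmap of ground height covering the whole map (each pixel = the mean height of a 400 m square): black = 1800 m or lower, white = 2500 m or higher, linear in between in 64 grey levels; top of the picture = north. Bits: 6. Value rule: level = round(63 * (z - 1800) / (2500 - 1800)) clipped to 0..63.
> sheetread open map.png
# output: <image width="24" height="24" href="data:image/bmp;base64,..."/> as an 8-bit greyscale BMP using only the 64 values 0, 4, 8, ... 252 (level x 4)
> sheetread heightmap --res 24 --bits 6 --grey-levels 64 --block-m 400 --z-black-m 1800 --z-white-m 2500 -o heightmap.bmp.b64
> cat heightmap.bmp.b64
<image width="24" height="24" href="data:image/bmp;base64,Qk12BgAAAAAAADYEAAAoAAAAGAAAABgAAAABAAgAAAAAAEACAAATCwAAEwsAAAABAAAAAAAAAAAAAAEBAQACAgIAAwMDAAQEBAAFBQUABgYGAAcHBwAICAgACQkJAAoKCgALCwsADAwMAA0NDQAODg4ADw8PABAQEAAREREAEhISABMTEwAUFBQAFRUVABYWFgAXFxcAGBgYABkZGQAaGhoAGxsbABwcHAAdHR0AHh4eAB8fHwAgICAAISEhACIiIgAjIyMAJCQkACUlJQAmJiYAJycnACgoKAApKSkAKioqACsrKwAsLCwALS0tAC4uLgAvLy8AMDAwADExMQAyMjIAMzMzADQ0NAA1NTUANjY2ADc3NwA4ODgAOTk5ADo6OgA7OzsAPDw8AD09PQA+Pj4APz8/AEBAQABBQUEAQkJCAENDQwBEREQARUVFAEZGRgBHR0cASEhIAElJSQBKSkoAS0tLAExMTABNTU0ATk5OAE9PTwBQUFAAUVFRAFJSUgBTU1MAVFRUAFVVVQBWVlYAV1dXAFhYWABZWVkAWlpaAFtbWwBcXFwAXV1dAF5eXgBfX18AYGBgAGFhYQBiYmIAY2NjAGRkZABlZWUAZmZmAGdnZwBoaGgAaWlpAGpqagBra2sAbGxsAG1tbQBubm4Ab29vAHBwcABxcXEAcnJyAHNzcwB0dHQAdXV1AHZ2dgB3d3cAeHh4AHl5eQB6enoAe3t7AHx8fAB9fX0Afn5+AH9/fwCAgIAAgYGBAIKCggCDg4MAhISEAIWFhQCGhoYAh4eHAIiIiACJiYkAioqKAIuLiwCMjIwAjY2NAI6OjgCPj48AkJCQAJGRkQCSkpIAk5OTAJSUlACVlZUAlpaWAJeXlwCYmJgAmZmZAJqamgCbm5sAnJycAJ2dnQCenp4An5+fAKCgoAChoaEAoqKiAKOjowCkpKQApaWlAKampgCnp6cAqKioAKmpqQCqqqoAq6urAKysrACtra0Arq6uAK+vrwCwsLAAsbGxALKysgCzs7MAtLS0ALW1tQC2trYAt7e3ALi4uAC5ubkAurq6ALu7uwC8vLwAvb29AL6+vgC/v78AwMDAAMHBwQDCwsIAw8PDAMTExADFxcUAxsbGAMfHxwDIyMgAycnJAMrKygDLy8sAzMzMAM3NzQDOzs4Az8/PANDQ0ADR0dEA0tLSANPT0wDU1NQA1dXVANbW1gDX19cA2NjYANnZ2QDa2toA29vbANzc3ADd3d0A3t7eAN/f3wDg4OAA4eHhAOLi4gDj4+MA5OTkAOXl5QDm5uYA5+fnAOjo6ADp6ekA6urqAOvr6wDs7OwA7e3tAO7u7gDv7+8A8PDwAPHx8QDy8vIA8/PzAPT09AD19fUA9vb2APf39wD4+PgA+fn5APr6+gD7+/sA/Pz8AP39/QD+/v4A////AIR8eHR0eHyEjJSkvNDQvKSUjIyIhIB8eISAfHx8gIiMlJigtNDc1MCgkIyIhIB8eISEgISEiJCUlJicqMDY3NC0mJCIhIB8eIiIiIiMkJCUlJiYnKjA1NDApJSMiISAeIyMjIyQkJSUlJSYmJyouMC8qJiMiISAfJCQkJCQkJCUlJSUlJiYoKispJiQjIiAfJSYmJSUlJCQkJCQkJSUlJicmJSQjIiEfJygoJycmJSQkIyMjJCQkJSUlJSQjIiEgKSoqKikoJiQjIiIiIiIjIyQkJCQjIiEgKy0uLiwqKCUjISAgICAhIiMjIyMjIiEgLC8wMTAtKiYjIB4dHR0fICEiIiMiIiEhLC8xMjEvLCcjHxwaGRocHh8hISIhISEiKSwvMTEvKyciHRkWFhcZHB4fICAgICEkJigrLC0sKSUgGxcUFBUYGhwdHh8fICInISMlJicnJCEcGBUTExUXGRscHR0eHyIpHh8gIiIhHhsXFRMSExQWGBkaGxscHSIoGxweHx8dGRUSEBAQEhMVFhgYGRkaHCAlGRsdHx4bFhENCwsNDxETFRYXFxgYGh0hGBkbHR0bFg8JBgYICw4RExQVFhYXGBsdFxcYGhwcGBEJBAMFCAsOERMUFRUWFxkbFRUWFxkbGhQMBgMEBgoNEBITFBQVFhgbFRUVFRcZGhcRCgYGBwkMDxESEhITFBcZFRUVFhYXGBcUDwsJCQoMDQ8PDw8PEhQXFhYWFhcXFxYVEw8MCwsLDAwMCwoLDhEUA=="/>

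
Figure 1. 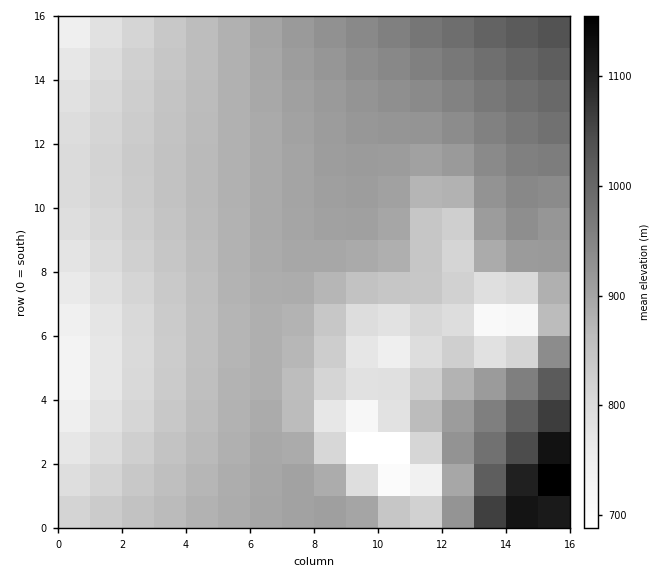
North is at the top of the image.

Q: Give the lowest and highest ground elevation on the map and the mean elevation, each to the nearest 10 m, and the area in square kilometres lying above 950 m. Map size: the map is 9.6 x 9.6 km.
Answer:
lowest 660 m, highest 1180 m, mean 870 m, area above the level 12.3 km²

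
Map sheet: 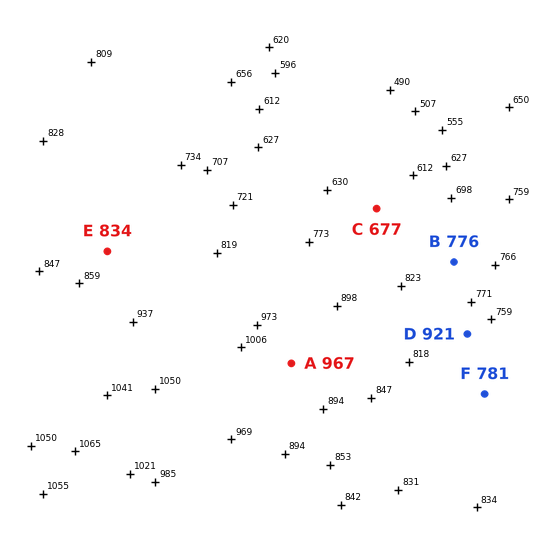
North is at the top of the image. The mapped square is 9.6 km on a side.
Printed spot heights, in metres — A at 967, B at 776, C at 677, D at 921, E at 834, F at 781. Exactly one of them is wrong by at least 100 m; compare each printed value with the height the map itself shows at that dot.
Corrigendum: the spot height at D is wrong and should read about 771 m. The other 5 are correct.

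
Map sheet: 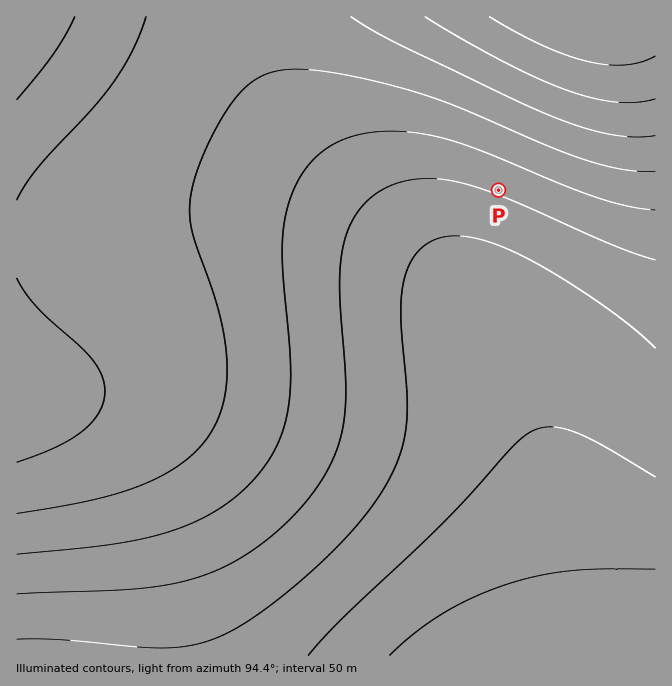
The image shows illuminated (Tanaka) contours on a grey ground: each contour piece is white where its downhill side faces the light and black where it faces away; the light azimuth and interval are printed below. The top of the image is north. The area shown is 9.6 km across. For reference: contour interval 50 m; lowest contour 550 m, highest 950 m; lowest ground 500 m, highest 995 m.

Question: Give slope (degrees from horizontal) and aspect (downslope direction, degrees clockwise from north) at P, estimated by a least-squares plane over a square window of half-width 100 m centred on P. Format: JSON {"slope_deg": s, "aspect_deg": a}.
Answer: {"slope_deg": 5, "aspect_deg": 21}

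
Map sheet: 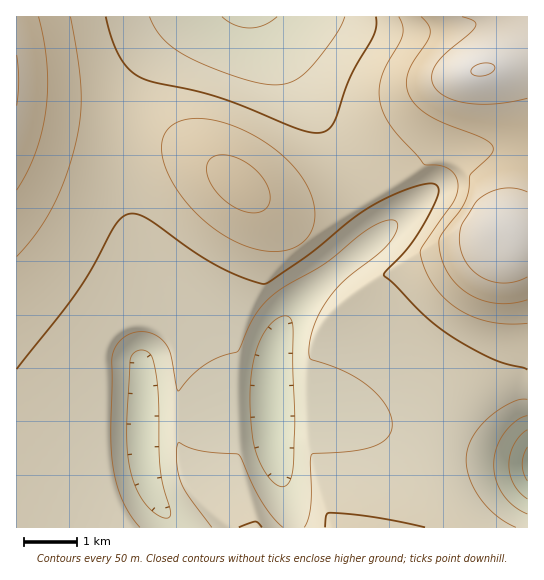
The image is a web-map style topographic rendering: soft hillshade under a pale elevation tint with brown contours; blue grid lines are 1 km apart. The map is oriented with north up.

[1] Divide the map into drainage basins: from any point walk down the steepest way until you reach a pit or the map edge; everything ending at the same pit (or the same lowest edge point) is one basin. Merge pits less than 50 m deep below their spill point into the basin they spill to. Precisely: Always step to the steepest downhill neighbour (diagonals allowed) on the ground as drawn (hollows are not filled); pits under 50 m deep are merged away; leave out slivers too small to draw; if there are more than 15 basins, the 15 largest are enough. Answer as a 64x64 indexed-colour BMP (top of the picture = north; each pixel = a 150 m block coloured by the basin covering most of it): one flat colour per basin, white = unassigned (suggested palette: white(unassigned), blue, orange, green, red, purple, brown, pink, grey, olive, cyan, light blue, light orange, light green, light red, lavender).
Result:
<image width="64" height="64" href="data:image/bmp;base64,Qk12CAAAAAAAAHYAAAAoAAAAQAAAAEAAAAABAAQAAAAAAAAIAAATCwAAEwsAABAAAAAAAAAA////ALR3HwAOf/8ALKAsACgn1gC9Z5QAS1aMAMJ34wB/f38AIr28AM++FwDox64AeLv/AIrfmACWmP8A1bDFADMzMzMzMzMzMzMzMzMxEREREREREREREREUREREREREMzMzMzMzMzMzMzMzMxERERERERERERERERFEREREREQzMzMzMzMzMzMzMzMREREREREREREREREREURERERERDMzMzMzMzMzMzMzMRERERERERERERERERERREREREREMzMzMzMzMzMzMzMRERERERERERERERERERFEREREREQzMzMzMzMzMzMzMxEREREREREREREREREREURERERERDMzMzMzMzMzMzMxERERERERERERERERERERFEREREREMzMzMzMzMzMzMzEREREREREREREREREREREUREREREQzMzMzMzMzMzMzMRERERERERERERERERERERRERERERDMzMzMzMzMzMzMxERERERERERERERERERERFEREREREMzMzMzMzMzMzMxEREREREREREREREREREREUREREREQzMzMzMzMzMzMzERERERERERERERERERERERFERERERDMzMzMzMzMzMzMREREREREREREREREREREREUREREREMzMzMzMzMzMzMxERERERERERERERERERERERREREREQzMzMzMzMzMzMzEREREREREREREREREREREREURERERDMzMzMzMzMzMzMRERERERERERERERERERERERREREREMzMzMzMzMzMzMxEREREREREREREREREREREREUREREQzMzMzMzMzMzMzERERERERERERERERERERERERRERERDMzMzMzMzMzMzMREREREREREREREREREREREREUREREMzMzMzMzMzMzMxERERERERERERERERERERERERREREQzMzMzMzMzMzMzEREREREREREREREREREREREREURERDMzMzMzMzMzMzMRERERERERERERERERERERERERREREMzMzMzMzMzMzMxEREREREREREREREREREREREREUREQzMzMzMzMzMzMzERERERERERERERERERERERERERRERDMzMzMzMzMzMzERERERERERERERERERERERERERFEREMzMzMzMzMzMzERERERERERERERERERERERERERERREQzMzMzMzMzMzERERERERERERERERERERERERERERFERDMzMzMzMzMzEREREREREREREREREREREREREREREUREMzMzMzMzMzERERERERERERERERERERERERERERERREQzMzMzMzMxERERERERERERERERERERERERERERERFERDMzMzMzMxEREREREREREREREREREREREREREREREUREMzMzMzMRERERERERERERERERERERERERERERERERREQzMzMzMREREREREREREREREREREREREREREREREREURDMzMzERERERERERERERERERERERERERERERERERERREMzMxERERERERERERERERERERERERERERERERERERFEQzMxERERERERERERERERERERERERERERERERERERERRDMRERERERERERERERERERERERERERERERERERERERFEMRERERERERERERERERERERERERERERERERERERERERERERERERERERERERERERERERERERERERERERERERERERERERERERERERERERERERERERERERERERERERERERERERERERERERERERERERERESIiIiEREREREREREREREREREREREREREREREREREREiIiIiIiIRERERERERERERERERERERERERERERERERIiIiIiIiIiIRERERERERERERERERERERERERERERERIiIiIiIiIiIiIRERERERERERERERERERERERERERERIiIiIiIiIiIiIiIRERERERERERERERERERERERERERIiIiIiIiIiIiIiIiERERERERERERERERERERERERESIiIiIiIiIiIiIiIiIiERERERERERERERERERERERESIiIiIiIiIiIiIiIiIiIhERERERERERERERERERERIiIiIiIiIiIiIiIiIiIiIiIREREREREREREREREREiIiIiIiIiIiIiIiIiIiIiIiIhERERERERERERESIiIiIiIiIiIiIiIiIiIiIiIiIiIiIRERERERESIiIiIiIiIiIiIiIiIiIiIiIiIiIiIiIiIhERERERIiIiIiIiIiIiIiIiIiIiIiIiIiIiIiIiIiIiEREREREiIiIiIiIiIiIiIiIiIiIiIiIiIiIiIiIiIiIhERERESIiIiIiIiIiIiIiIiIiIiIiIiIiIiIiIiIiIiERERERIiIiIiIiIiIiIiIiIiIiIiIiIiIiIiIiIiIiIhEREREiIiIiIiIiIiIiIiIiIiIiIiIiIiIiIiIiIiIiERERESIiIiIiIiIiIiIiIiIiIiIiIiIiIiIiIiIiIiIiIRERIiIiIiIiIiIiIiIiIiIiIiIiIiIiIiIiIiIiIiIiIiIiIiIiIiIiIiIiIiIiIiIiIiIiIiIiIiIiIiIiIiIiIiIiIiIiIiIiIiIiIiIiIiIiIiIiIiIiIiIiIiIiIiIiIiIiIiIiIiIiIiIiIiIiIiIiIiIiIiIiIiIiIiIiIiIiIiIiIiIiIiIiIiIiIiIiIiIiIiIiIiIiIiIiIiIiIiIiIiIiIiIiIiIiIiIiIiIiIiIiIiIiIiIiIiIiIiIi"/>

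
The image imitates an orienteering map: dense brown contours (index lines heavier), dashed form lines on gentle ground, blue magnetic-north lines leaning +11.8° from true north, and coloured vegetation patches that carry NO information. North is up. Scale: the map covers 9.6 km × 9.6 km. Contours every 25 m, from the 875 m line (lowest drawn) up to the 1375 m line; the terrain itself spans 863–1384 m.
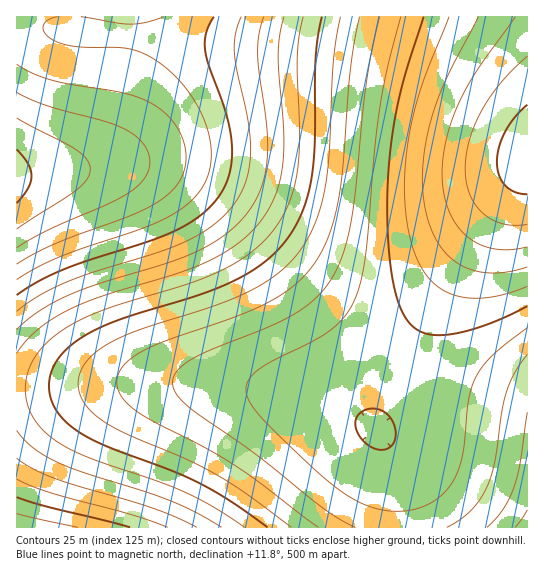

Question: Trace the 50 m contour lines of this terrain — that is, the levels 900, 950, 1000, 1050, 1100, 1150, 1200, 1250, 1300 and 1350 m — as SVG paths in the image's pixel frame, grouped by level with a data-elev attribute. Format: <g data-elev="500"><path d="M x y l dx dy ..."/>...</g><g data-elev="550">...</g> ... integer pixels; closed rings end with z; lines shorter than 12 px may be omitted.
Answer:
<g data-elev="900"><path d="M527 224l-12 1-12-1-10-4-10-6-8-9-5-11-4-12-1-13 1-15 4-15 12-29 19-27 26-27"/></g><g data-elev="950"><path d="M527 267l-18 5-18 1-16-2-14-6-12-9-11-13-8-16-5-18-2-20 0-22 2-22 6-24 15-42 32-62"/></g><g data-elev="1000"><path d="M375 449l-6-4-7-6-4-6-3-7 1-5 2-6 5-4 7-2 8 0 8 4 6 8 3 9 0 9-4 7-6 4z"/><path d="M527 306l-25 13-24 9-23 6-17 1-13-2-11-6-8-9-7-15-7-25-4-35-1-41 2-40 4-35 7-33 24-77"/></g><g data-elev="1050"><path d="M355 527l-31-18-67-54-66-46-15-15-3-12 1-7 4-5 16-12 19-9 60-24 28-15 18-15 15-20 10-24 7-30 15-136 14-68"/><path d="M527 355l-12 18-9 20-4 20-7 49-8 25-8 13-9 11-11 9-12 7"/></g><g data-elev="1100"><path d="M291 527l-45-33-32-21-29-15-60-25-22-12-12-10-7-9-5-11-1-10 3-11 6-9 8-8 12-9 30-13 76-25 34-14 31-19 12-11 10-12 9-13 7-15 9-36 4-36 4-88 8-45"/><path d="M527 510l-12 17"/></g><g data-elev="1150"><path d="M245 527l-31-20-28-14-28-12-68-23-32-16-15-12-11-15-6-16 0-17 4-15 8-14 12-14 17-12 17-9 21-8 81-25 33-14 32-18 12-11 11-13 8-12 7-15 5-15 4-17 2-35-3-78 2-20 4-20"/></g><g data-elev="1200"><path d="M197 527l-22-10-24-9-98-30-20-9-16-11"/><path d="M17 329l24-19 29-15 31-12 70-21 30-12 26-17 19-19 9-12 6-13 4-14 2-16 0-33-9-72 1-19 5-18"/></g><g data-elev="1250"><path d="M130 527l-85-21-28-9"/><path d="M17 295l22-14 26-12 85-28 27-11 24-15 18-18 6-11 4-11 3-13 0-13-5-32-18-51-4-15 1-17 8-17"/></g><g data-elev="1300"><path d="M17 264l37-20 77-29 27-13 12-9 9-11 5-12 2-12-2-16-7-15-11-13-15-11-13-6-15-4-73-13-19-7-14-9"/></g><g data-elev="1350"><path d="M17 229l61-40 10-11 2-9-3-10-10-9-60-32"/></g>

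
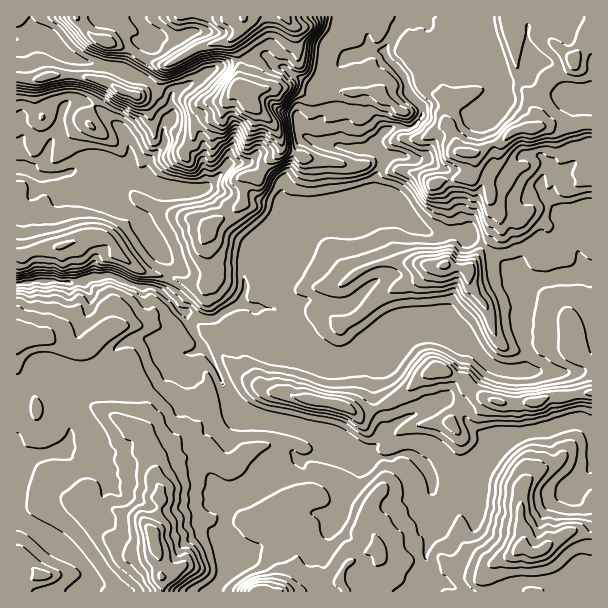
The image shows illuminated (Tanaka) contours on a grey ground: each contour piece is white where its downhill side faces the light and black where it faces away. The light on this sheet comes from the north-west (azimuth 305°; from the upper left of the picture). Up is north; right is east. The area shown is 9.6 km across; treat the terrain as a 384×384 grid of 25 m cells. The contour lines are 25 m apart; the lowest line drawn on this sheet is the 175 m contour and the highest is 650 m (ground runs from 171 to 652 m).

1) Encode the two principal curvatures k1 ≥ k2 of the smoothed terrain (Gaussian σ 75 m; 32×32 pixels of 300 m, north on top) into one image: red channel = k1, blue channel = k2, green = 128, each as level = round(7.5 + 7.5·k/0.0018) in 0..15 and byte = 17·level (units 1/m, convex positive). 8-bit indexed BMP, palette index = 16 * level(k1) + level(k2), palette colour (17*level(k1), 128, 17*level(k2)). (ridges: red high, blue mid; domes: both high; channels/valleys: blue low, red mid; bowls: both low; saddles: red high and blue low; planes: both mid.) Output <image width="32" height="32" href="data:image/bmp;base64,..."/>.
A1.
<image width="32" height="32" href="data:image/bmp;base64,Qk02CAAAAAAAADYEAAAoAAAAIAAAACAAAAABAAgAAAAAAAAEAAATCwAAEwsAAAABAAAAAAAAAIAAABGAAAAigAAAM4AAAESAAABVgAAAZoAAAHeAAACIgAAAmYAAAKqAAAC7gAAAzIAAAN2AAADugAAA/4AAAACAEQARgBEAIoARADOAEQBEgBEAVYARAGaAEQB3gBEAiIARAJmAEQCqgBEAu4ARAMyAEQDdgBEA7oARAP+AEQAAgCIAEYAiACKAIgAzgCIARIAiAFWAIgBmgCIAd4AiAIiAIgCZgCIAqoAiALuAIgDMgCIA3YAiAO6AIgD/gCIAAIAzABGAMwAigDMAM4AzAESAMwBVgDMAZoAzAHeAMwCIgDMAmYAzAKqAMwC7gDMAzIAzAN2AMwDugDMA/4AzAACARAARgEQAIoBEADOARABEgEQAVYBEAGaARAB3gEQAiIBEAJmARACqgEQAu4BEAMyARADdgEQA7oBEAP+ARAAAgFUAEYBVACKAVQAzgFUARIBVAFWAVQBmgFUAd4BVAIiAVQCZgFUAqoBVALuAVQDMgFUA3YBVAO6AVQD/gFUAAIBmABGAZgAigGYAM4BmAESAZgBVgGYAZoBmAHeAZgCIgGYAmYBmAKqAZgC7gGYAzIBmAN2AZgDugGYA/4BmAACAdwARgHcAIoB3ADOAdwBEgHcAVYB3AGaAdwB3gHcAiIB3AJmAdwCqgHcAu4B3AMyAdwDdgHcA7oB3AP+AdwAAgIgAEYCIACKAiAAzgIgARICIAFWAiABmgIgAd4CIAIiAiACZgIgAqoCIALuAiADMgIgA3YCIAO6AiAD/gIgAAICZABGAmQAigJkAM4CZAESAmQBVgJkAZoCZAHeAmQCIgJkAmYCZAKqAmQC7gJkAzICZAN2AmQDugJkA/4CZAACAqgARgKoAIoCqADOAqgBEgKoAVYCqAGaAqgB3gKoAiICqAJmAqgCqgKoAu4CqAMyAqgDdgKoA7oCqAP+AqgAAgLsAEYC7ACKAuwAzgLsARIC7AFWAuwBmgLsAd4C7AIiAuwCZgLsAqoC7ALuAuwDMgLsA3YC7AO6AuwD/gLsAAIDMABGAzAAigMwAM4DMAESAzABVgMwAZoDMAHeAzACIgMwAmYDMAKqAzAC7gMwAzIDMAN2AzADugMwA/4DMAACA3QARgN0AIoDdADOA3QBEgN0AVYDdAGaA3QB3gN0AiIDdAJmA3QCqgN0Au4DdAMyA3QDdgN0A7oDdAP+A3QAAgO4AEYDuACKA7gAzgO4ARIDuAFWA7gBmgO4Ad4DuAIiA7gCZgO4AqoDuALuA7gDMgO4A3YDuAO6A7gD/gO4AAID/ABGA/wAigP8AM4D/AESA/wBVgP8AZoD/AHeA/wCIgP8AmYD/AKqA/wC7gP8AzID/AN2A/wDugP8A/4D/AJamlYd3dXWl1YODlNT416WWl4eGh4d1hoWmlnWGhoeHl6eVhoWXlra26baFdYOVhneGl4eIiIWXlpe3ppaVhXaXdXd2h6eF2JaVhYaHh4eHh4aXl5iHhpeGloa4x9iWhoaHdoandpXpl3Z2hoiHh4eHdoaoh4eHdpd0hpe2ltjWh4eHqIaXpqSlhoaGiIeIh4eGhaeHh3d2l3V2t7Z1dYSGh5eYl3V2p7mGd3aGh4eYmJeGp6iHd3eHdoW4tmV1hoaHh4eGd3a3l4aGl5eGh4eGh4d1qJaHd4eGlKi4p4aFl4d3d3eHh6eHh5eXqJaGd4eHh3aGhnd2lYWElrmnuIWHh4d3doeXl4eHh4aHl6eXh3aEpYWWhXXIlnWDk3WXloaXh3eHqJiYhoeHh4aFg3ODc7XHhZW2t7eUhYWEgnKEhqeGl6eHhpeHd4eGg6W21vj3+KW3p4V0lab49/j357WWhneHdnaXl3Z3l4SnyMi3lXSFhoW2t4a11pV0g5SlxpZ2doaGh6iGh4eXlZaWhYSFdnaHdoTI+sWUc4R1dISVp5anp6eElnaHloSXh3aHh4eGhnd3hqSTdIS2x5WYmJeYqJiGp7imlpelt5eIh4eHh5inhXeHh4d3dOd1hoeYh5iXl5eWmJeXpnGjgpaFhoeXlpa3dXWFdnSV54WGh5iHpaaWpqa5lJKBprmog5iHh5amlYW3ppaFc/eWhoaHh4egcJCAcIDR5Namp6iDmIeHh5eolnWFt7nE6HR2h4aGd+jWybi09+eEdYanp3SGh4d3h4enp7bY6cXWg3aHh4eHlrfIyLfIhXZ1l7mndHaHh4eHd3aGhYRyk3K2l4WHh4d3hnWWp5WFdpa4uMemhIaHh4d3d4eGhJSFc8inqJWGh4aHdoaFhpenpaaWpsi2dIeGhnd3h3WjtnWE2IaXlYV1qIaHh4eHloWDgWGTxtdxhYZ1hHR0c9f6tbanh4WFqKeClYWGdnaGhMbZpJC05bOTx8fo58PntKKktoaGqIWGiJeWp4Z1poSlteilk7Ny9/K1lIODk5KTlOnYxZRyc4WFhpaFp9iUdNeRxqXGoaX4cIWGl5eBwtXGtmWU9+jXxrWFqISolHGUxWKmlte1+NNQhoaGlqX4gMaVdnWEppeGl3ORYWCB5vnGgsXH2MjG16Omp6emyJOit6inhnWnhnZ29/n29vfkgKC0gHCV2KfH0oKGh4eokbeHdoeGlYWnlZV2hYWBgIDE9fn3gnDBhILnpIaGloOml4d3h3a3dXW3toaGg6T5+KV1g7P198Z0ddWSc5eVlKiHh4eHhbiGp5WmlpW0+JWVlpW2tKK1yba26eihh4eXhYaHiIeFuIaHdpc="/>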